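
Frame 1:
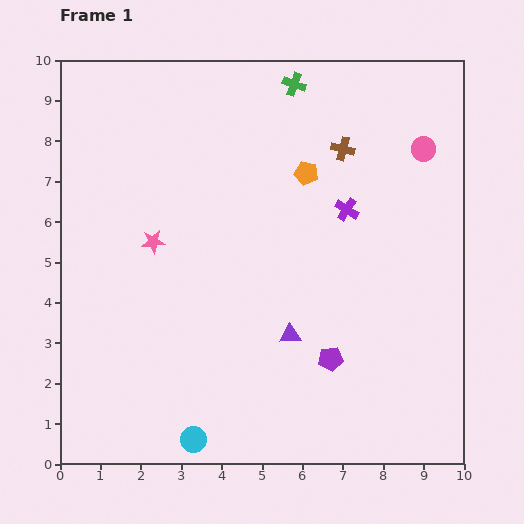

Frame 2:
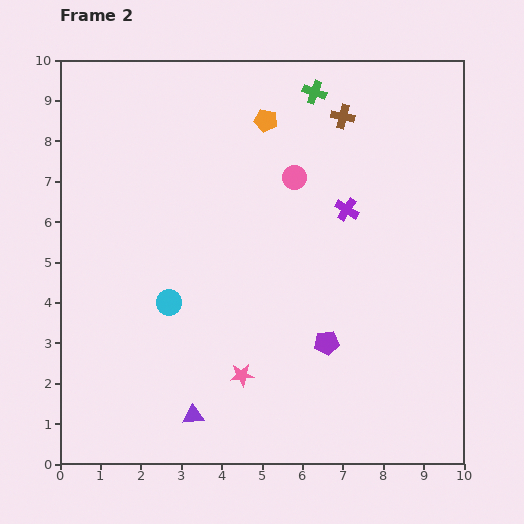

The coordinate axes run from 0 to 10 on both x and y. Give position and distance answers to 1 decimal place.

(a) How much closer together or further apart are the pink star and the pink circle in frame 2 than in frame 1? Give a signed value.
-2.0

Distance in frame 1: 7.1. Distance in frame 2: 5.1.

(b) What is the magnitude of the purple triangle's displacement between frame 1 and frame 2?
3.1

The purple triangle moved from (5.7, 3.2) to (3.3, 1.2), a distance of √(2.4² + 2.0²) ≈ 3.1.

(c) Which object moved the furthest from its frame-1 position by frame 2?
the pink star

(moved 4.0; next 3.5)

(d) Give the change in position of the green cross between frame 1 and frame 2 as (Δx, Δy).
(0.5, -0.2)

The green cross was at (5.8, 9.4) in frame 1 and (6.3, 9.2) in frame 2.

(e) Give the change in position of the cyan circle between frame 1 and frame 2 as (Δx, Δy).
(-0.6, 3.4)

The cyan circle was at (3.3, 0.6) in frame 1 and (2.7, 4.0) in frame 2.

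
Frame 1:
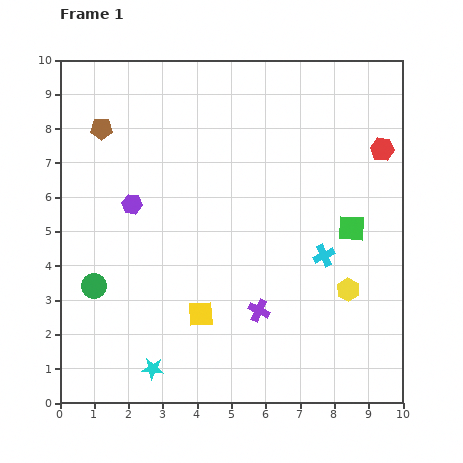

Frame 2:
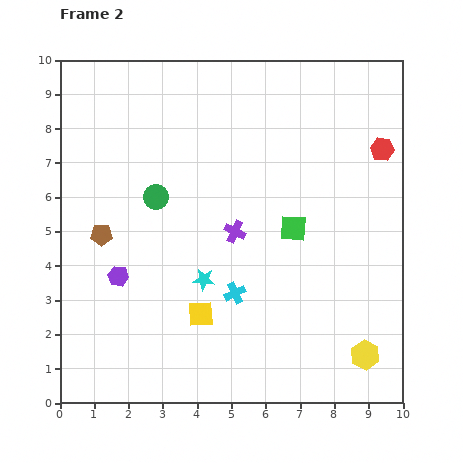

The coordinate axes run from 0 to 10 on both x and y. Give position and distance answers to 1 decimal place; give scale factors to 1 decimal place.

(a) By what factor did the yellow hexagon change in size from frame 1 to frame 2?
1.3×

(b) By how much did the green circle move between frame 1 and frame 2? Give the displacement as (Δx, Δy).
(1.8, 2.6)

The green circle was at (1.0, 3.4) in frame 1 and (2.8, 6.0) in frame 2.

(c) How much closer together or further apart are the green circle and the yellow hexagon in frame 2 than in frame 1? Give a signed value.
+0.2

Distance in frame 1: 7.4. Distance in frame 2: 7.6.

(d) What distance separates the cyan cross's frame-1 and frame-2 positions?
2.8

The cyan cross moved from (7.7, 4.3) to (5.1, 3.2), a distance of √(2.6² + 1.1²) ≈ 2.8.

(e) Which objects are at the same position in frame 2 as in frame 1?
the red hexagon, the yellow square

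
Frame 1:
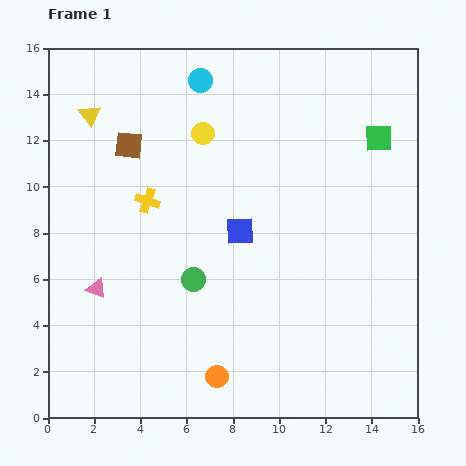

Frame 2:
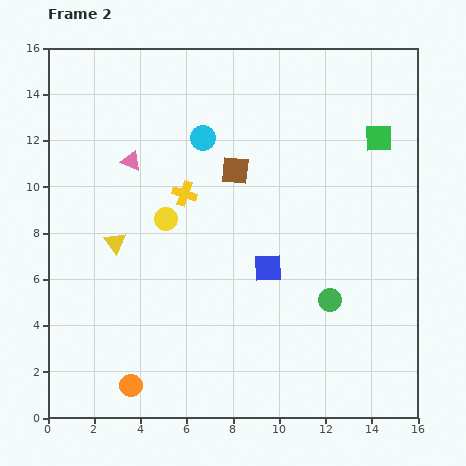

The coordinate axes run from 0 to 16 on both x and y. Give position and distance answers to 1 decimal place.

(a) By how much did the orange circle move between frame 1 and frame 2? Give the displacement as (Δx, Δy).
(-3.7, -0.4)

The orange circle was at (7.3, 1.8) in frame 1 and (3.6, 1.4) in frame 2.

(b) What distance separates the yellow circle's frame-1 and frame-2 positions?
4.0

The yellow circle moved from (6.7, 12.3) to (5.1, 8.6), a distance of √(1.6² + 3.7²) ≈ 4.0.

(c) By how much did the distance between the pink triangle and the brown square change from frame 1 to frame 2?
-1.9

Distance in frame 1: 6.4. Distance in frame 2: 4.5.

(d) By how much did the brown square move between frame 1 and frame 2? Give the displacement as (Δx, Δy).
(4.6, -1.1)

The brown square was at (3.5, 11.8) in frame 1 and (8.1, 10.7) in frame 2.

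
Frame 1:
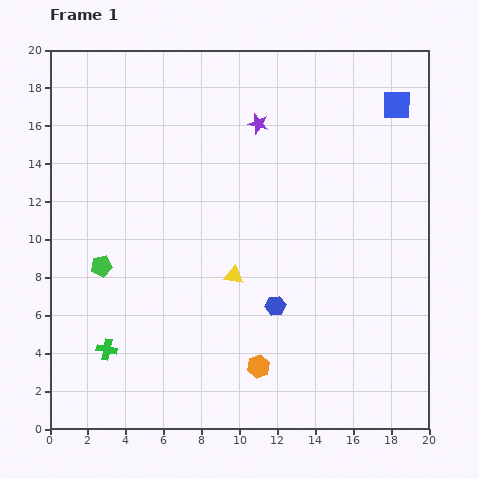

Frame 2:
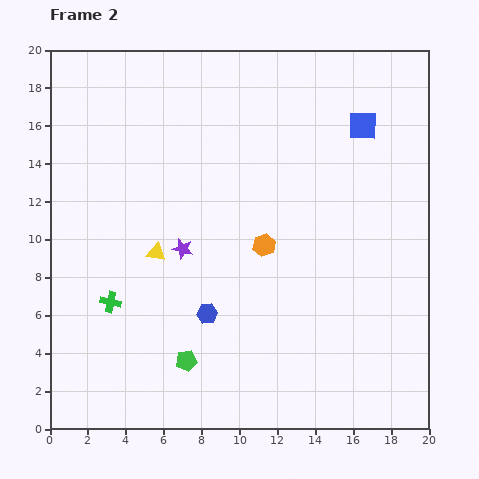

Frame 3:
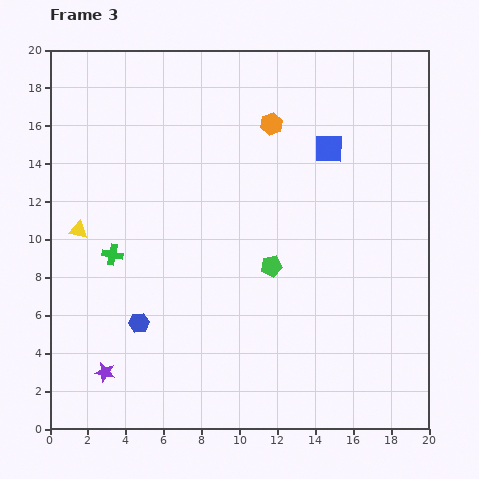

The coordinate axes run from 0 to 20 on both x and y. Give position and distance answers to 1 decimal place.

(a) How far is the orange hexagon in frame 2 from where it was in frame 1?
6.4

The orange hexagon moved from (11.0, 3.3) to (11.3, 9.7), a distance of √(0.3² + 6.4²) ≈ 6.4.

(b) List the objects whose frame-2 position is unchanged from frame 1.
none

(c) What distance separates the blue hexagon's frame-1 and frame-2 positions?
3.6

The blue hexagon moved from (11.9, 6.5) to (8.3, 6.1), a distance of √(3.6² + 0.4²) ≈ 3.6.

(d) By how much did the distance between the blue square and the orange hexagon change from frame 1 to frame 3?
-12.3

Distance in frame 1: 15.6. Distance in frame 3: 3.3.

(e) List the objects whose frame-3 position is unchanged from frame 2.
none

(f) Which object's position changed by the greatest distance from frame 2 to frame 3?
the purple star

(moved 7.7; next 6.7)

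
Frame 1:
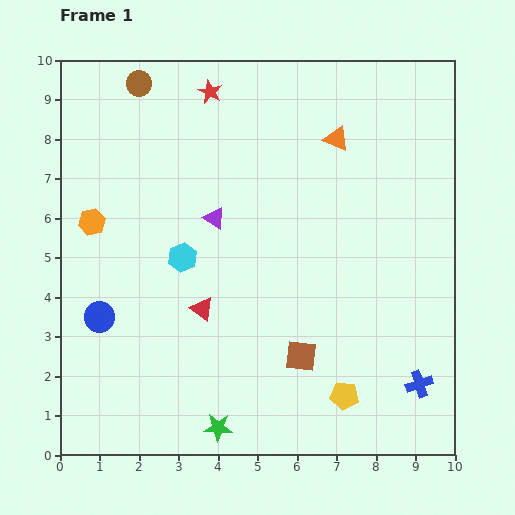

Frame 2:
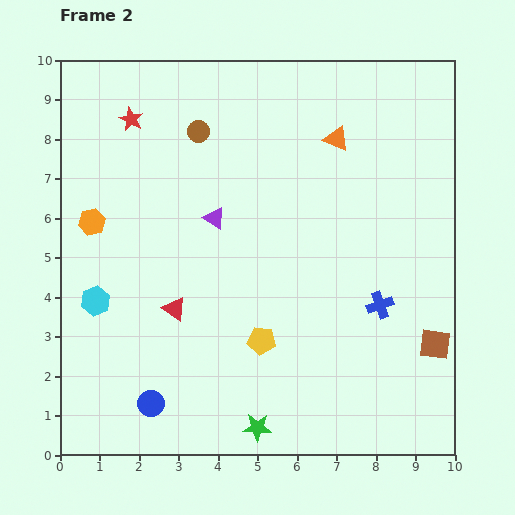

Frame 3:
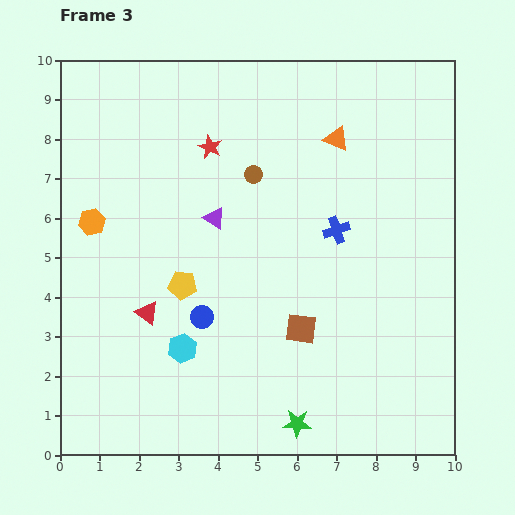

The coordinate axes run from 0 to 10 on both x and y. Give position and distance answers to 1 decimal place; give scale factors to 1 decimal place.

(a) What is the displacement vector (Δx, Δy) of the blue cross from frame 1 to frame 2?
(-1.0, 2.0)

The blue cross was at (9.1, 1.8) in frame 1 and (8.1, 3.8) in frame 2.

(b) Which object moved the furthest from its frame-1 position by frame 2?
the brown square

(moved 3.4; next 2.6)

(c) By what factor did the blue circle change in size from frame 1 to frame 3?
0.7×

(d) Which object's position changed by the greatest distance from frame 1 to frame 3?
the yellow pentagon

(moved 5.0; next 4.4)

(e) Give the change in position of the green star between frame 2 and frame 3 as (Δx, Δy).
(1.0, 0.1)

The green star was at (5.0, 0.7) in frame 2 and (6.0, 0.8) in frame 3.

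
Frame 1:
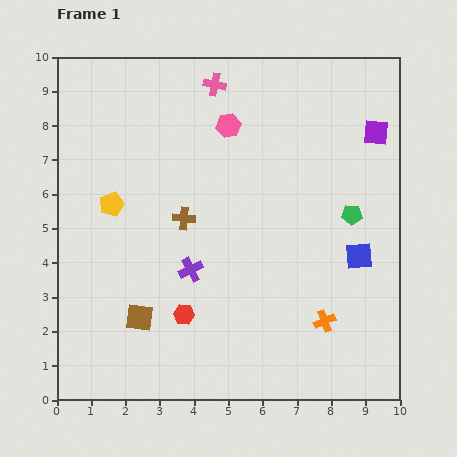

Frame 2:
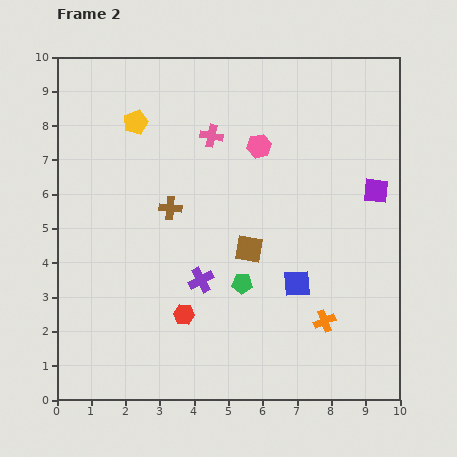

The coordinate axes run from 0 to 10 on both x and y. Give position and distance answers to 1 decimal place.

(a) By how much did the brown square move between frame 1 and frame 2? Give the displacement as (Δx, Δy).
(3.2, 2.0)

The brown square was at (2.4, 2.4) in frame 1 and (5.6, 4.4) in frame 2.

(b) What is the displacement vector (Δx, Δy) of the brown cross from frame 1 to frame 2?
(-0.4, 0.3)

The brown cross was at (3.7, 5.3) in frame 1 and (3.3, 5.6) in frame 2.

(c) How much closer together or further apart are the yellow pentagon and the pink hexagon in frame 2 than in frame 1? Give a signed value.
-0.4

Distance in frame 1: 4.1. Distance in frame 2: 3.7.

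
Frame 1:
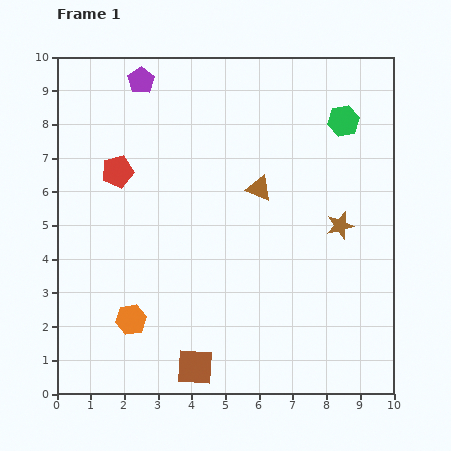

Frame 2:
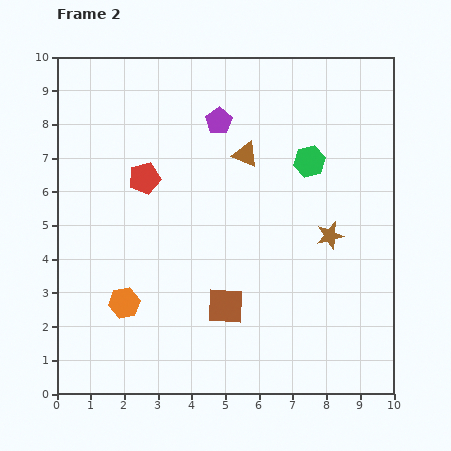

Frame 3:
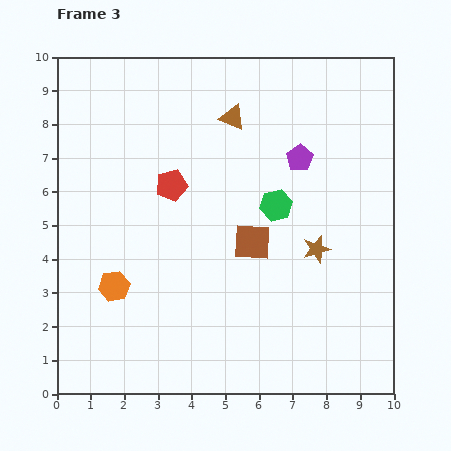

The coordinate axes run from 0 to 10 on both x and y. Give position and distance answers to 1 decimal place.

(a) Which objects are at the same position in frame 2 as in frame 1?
none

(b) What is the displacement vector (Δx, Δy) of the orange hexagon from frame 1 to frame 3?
(-0.5, 1.0)

The orange hexagon was at (2.2, 2.2) in frame 1 and (1.7, 3.2) in frame 3.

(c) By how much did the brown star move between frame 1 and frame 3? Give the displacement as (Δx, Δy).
(-0.7, -0.7)

The brown star was at (8.4, 5.0) in frame 1 and (7.7, 4.3) in frame 3.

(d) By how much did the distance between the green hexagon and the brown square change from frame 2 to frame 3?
-3.7

Distance in frame 2: 5.0. Distance in frame 3: 1.3.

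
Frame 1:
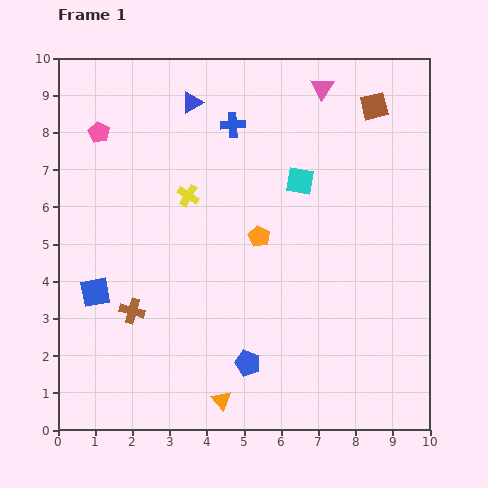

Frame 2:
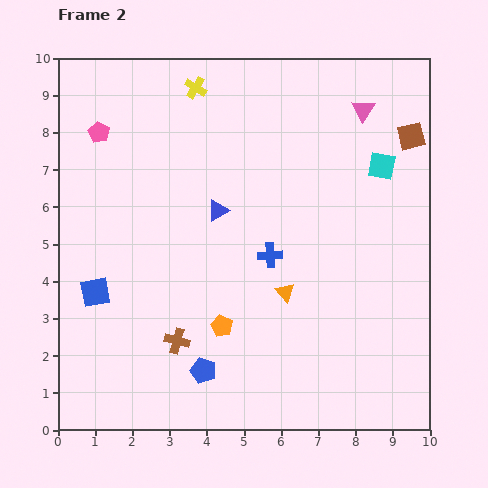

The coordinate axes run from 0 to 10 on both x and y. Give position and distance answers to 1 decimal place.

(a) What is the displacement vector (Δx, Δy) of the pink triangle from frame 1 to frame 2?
(1.1, -0.6)

The pink triangle was at (7.1, 9.2) in frame 1 and (8.2, 8.6) in frame 2.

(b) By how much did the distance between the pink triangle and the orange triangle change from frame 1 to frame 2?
-3.5

Distance in frame 1: 8.8. Distance in frame 2: 5.3.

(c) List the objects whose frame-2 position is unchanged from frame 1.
the pink pentagon, the blue square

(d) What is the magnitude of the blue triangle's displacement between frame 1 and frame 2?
3.0

The blue triangle moved from (3.6, 8.8) to (4.3, 5.9), a distance of √(0.7² + 2.9²) ≈ 3.0.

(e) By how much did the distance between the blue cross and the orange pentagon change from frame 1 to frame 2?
-0.8

Distance in frame 1: 3.1. Distance in frame 2: 2.3.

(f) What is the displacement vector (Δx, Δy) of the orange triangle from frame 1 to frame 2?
(1.7, 2.9)

The orange triangle was at (4.4, 0.8) in frame 1 and (6.1, 3.7) in frame 2.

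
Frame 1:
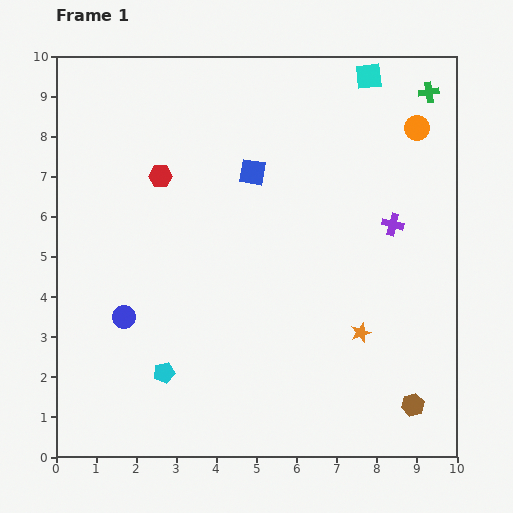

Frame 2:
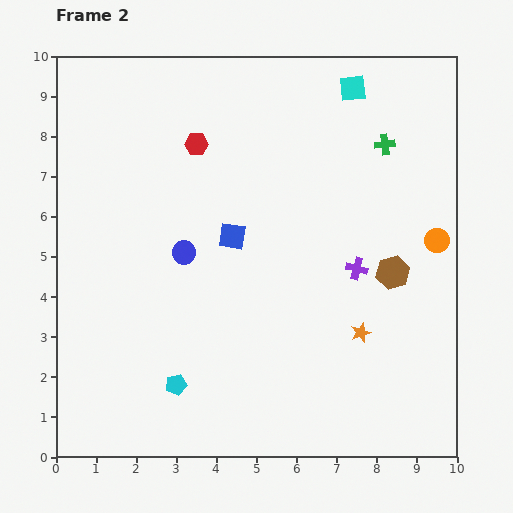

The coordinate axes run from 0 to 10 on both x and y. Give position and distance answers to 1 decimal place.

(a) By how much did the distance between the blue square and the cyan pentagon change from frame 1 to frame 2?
-1.5

Distance in frame 1: 5.5. Distance in frame 2: 4.0.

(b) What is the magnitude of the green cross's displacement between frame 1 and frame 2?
1.7

The green cross moved from (9.3, 9.1) to (8.2, 7.8), a distance of √(1.1² + 1.3²) ≈ 1.7.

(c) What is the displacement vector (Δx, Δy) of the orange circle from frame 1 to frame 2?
(0.5, -2.8)

The orange circle was at (9.0, 8.2) in frame 1 and (9.5, 5.4) in frame 2.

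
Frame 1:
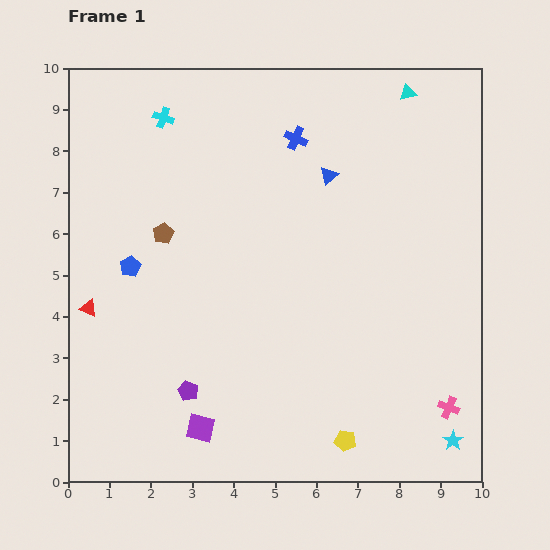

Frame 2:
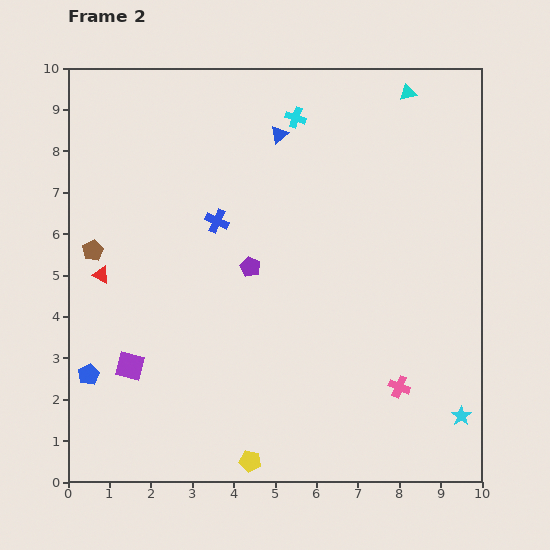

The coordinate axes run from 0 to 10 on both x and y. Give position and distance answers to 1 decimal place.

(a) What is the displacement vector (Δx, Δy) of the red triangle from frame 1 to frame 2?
(0.3, 0.8)

The red triangle was at (0.5, 4.2) in frame 1 and (0.8, 5.0) in frame 2.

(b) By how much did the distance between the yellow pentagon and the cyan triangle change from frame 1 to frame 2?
+1.2

Distance in frame 1: 8.5. Distance in frame 2: 9.7.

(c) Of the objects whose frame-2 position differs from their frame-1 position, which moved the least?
the cyan star

(moved 0.6)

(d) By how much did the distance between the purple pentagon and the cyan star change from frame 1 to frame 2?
-0.3

Distance in frame 1: 6.5. Distance in frame 2: 6.2.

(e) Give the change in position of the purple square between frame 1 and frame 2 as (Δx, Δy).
(-1.7, 1.5)

The purple square was at (3.2, 1.3) in frame 1 and (1.5, 2.8) in frame 2.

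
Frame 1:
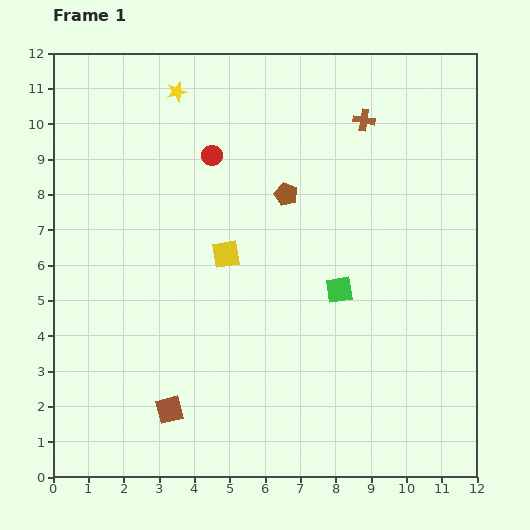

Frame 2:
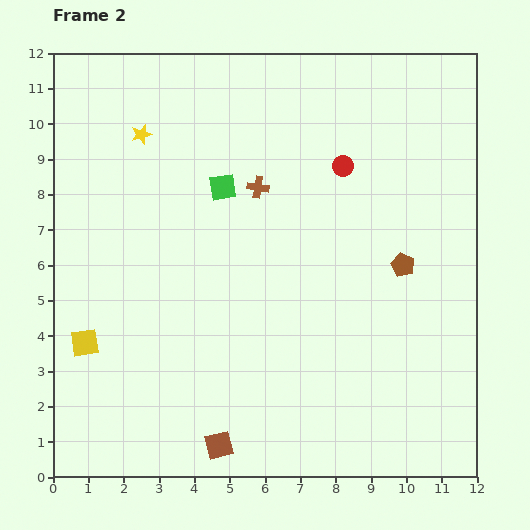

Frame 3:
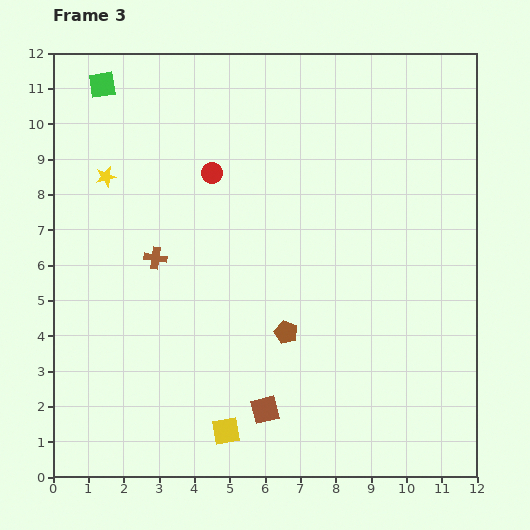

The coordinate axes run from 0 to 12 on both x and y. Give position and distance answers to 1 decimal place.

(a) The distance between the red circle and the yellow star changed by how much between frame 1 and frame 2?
+3.7

Distance in frame 1: 2.1. Distance in frame 2: 5.8.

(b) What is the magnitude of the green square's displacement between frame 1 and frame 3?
8.9

The green square moved from (8.1, 5.3) to (1.4, 11.1), a distance of √(6.7² + 5.8²) ≈ 8.9.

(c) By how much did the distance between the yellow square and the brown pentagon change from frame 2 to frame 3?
-6.0

Distance in frame 2: 9.3. Distance in frame 3: 3.3.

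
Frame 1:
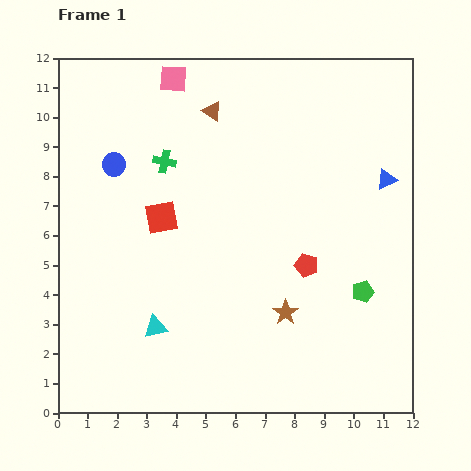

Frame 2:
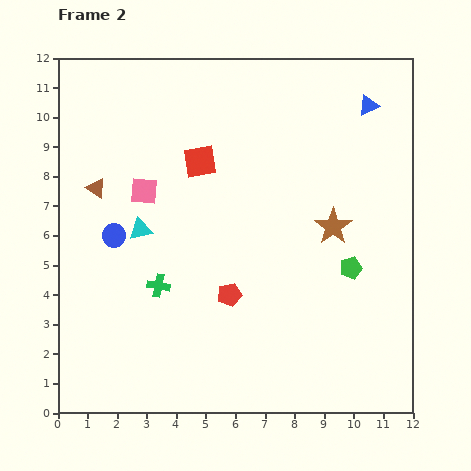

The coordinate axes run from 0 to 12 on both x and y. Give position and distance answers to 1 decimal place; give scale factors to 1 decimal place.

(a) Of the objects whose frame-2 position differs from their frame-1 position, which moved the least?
the green pentagon

(moved 0.9)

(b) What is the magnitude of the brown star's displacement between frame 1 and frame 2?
3.3

The brown star moved from (7.7, 3.4) to (9.3, 6.3), a distance of √(1.6² + 2.9²) ≈ 3.3.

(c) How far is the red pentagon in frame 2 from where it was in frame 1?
2.8

The red pentagon moved from (8.4, 5.0) to (5.8, 4.0), a distance of √(2.6² + 1.0²) ≈ 2.8.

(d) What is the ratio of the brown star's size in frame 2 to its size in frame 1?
1.5×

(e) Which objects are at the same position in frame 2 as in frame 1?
none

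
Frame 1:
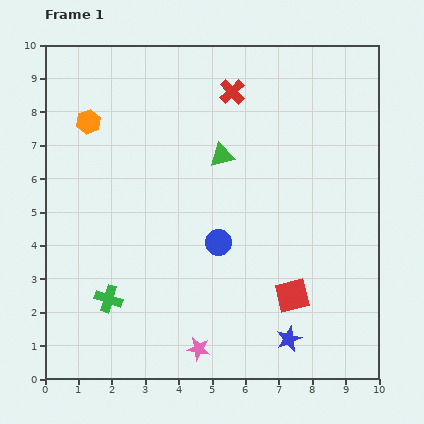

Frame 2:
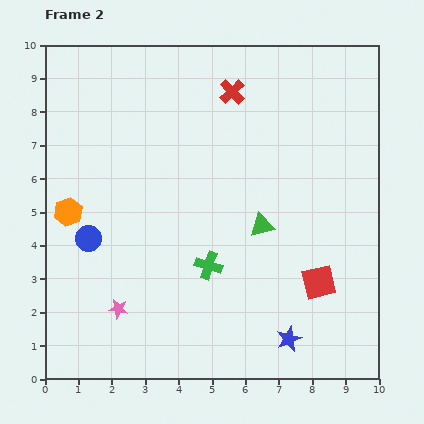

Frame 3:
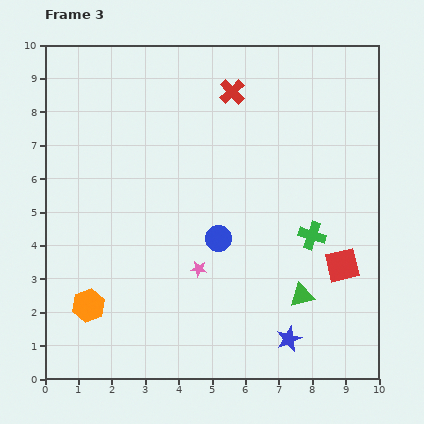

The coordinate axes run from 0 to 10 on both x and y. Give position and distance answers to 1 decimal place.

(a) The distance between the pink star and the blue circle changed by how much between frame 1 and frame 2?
-1.0

Distance in frame 1: 3.3. Distance in frame 2: 2.3.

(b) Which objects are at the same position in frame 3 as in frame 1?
the red cross, the blue star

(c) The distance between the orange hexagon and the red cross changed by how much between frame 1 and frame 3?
+3.3

Distance in frame 1: 4.4. Distance in frame 3: 7.7.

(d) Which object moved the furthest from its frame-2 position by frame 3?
the blue circle

(moved 3.9; next 3.2)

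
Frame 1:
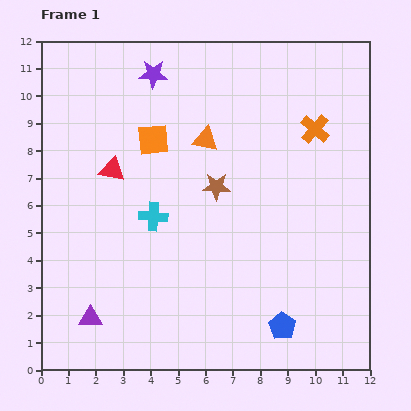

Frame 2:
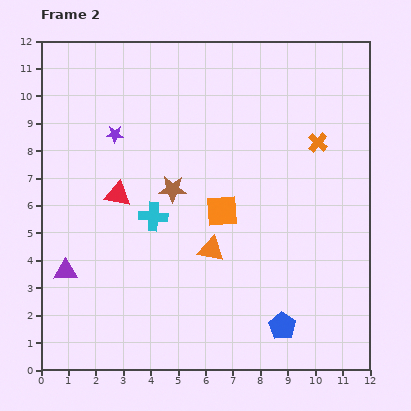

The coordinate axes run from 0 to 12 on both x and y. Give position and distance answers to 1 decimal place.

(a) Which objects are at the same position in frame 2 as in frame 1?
the cyan cross, the blue pentagon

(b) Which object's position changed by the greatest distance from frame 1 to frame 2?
the orange triangle

(moved 4.0; next 3.6)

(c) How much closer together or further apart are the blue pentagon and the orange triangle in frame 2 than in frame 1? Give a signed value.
-3.6

Distance in frame 1: 7.4. Distance in frame 2: 3.8.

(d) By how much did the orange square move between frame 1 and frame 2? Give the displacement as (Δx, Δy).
(2.5, -2.6)

The orange square was at (4.1, 8.4) in frame 1 and (6.6, 5.8) in frame 2.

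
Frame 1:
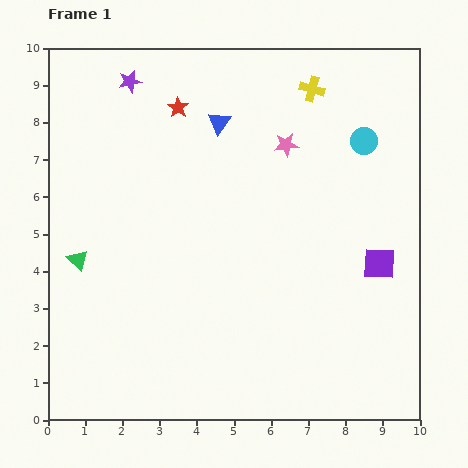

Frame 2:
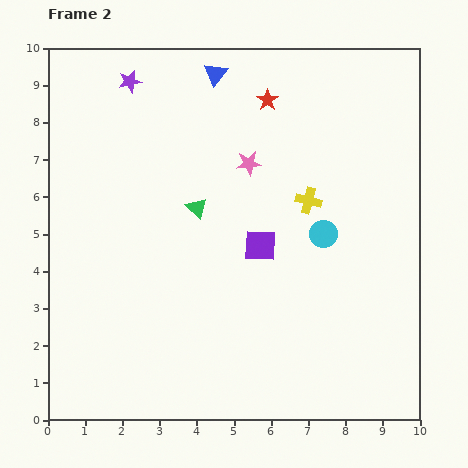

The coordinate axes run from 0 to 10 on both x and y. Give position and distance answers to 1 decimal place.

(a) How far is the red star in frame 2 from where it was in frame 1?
2.4

The red star moved from (3.5, 8.4) to (5.9, 8.6), a distance of √(2.4² + 0.2²) ≈ 2.4.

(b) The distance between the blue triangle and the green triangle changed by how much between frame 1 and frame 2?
-1.7

Distance in frame 1: 5.3. Distance in frame 2: 3.6.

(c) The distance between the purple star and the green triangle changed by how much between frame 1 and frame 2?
-1.2

Distance in frame 1: 5.0. Distance in frame 2: 3.8.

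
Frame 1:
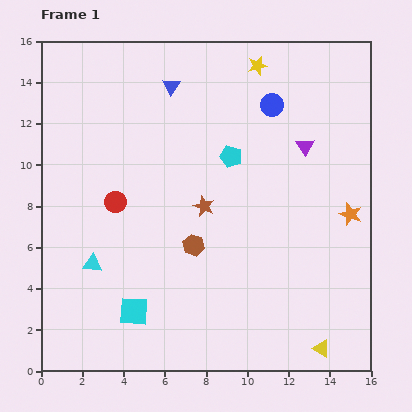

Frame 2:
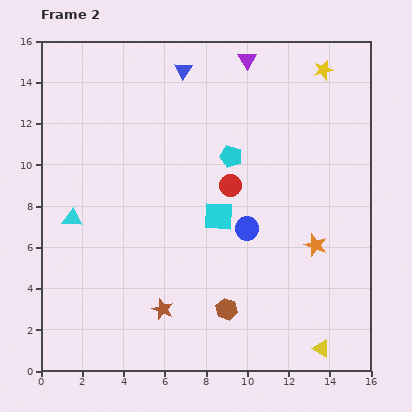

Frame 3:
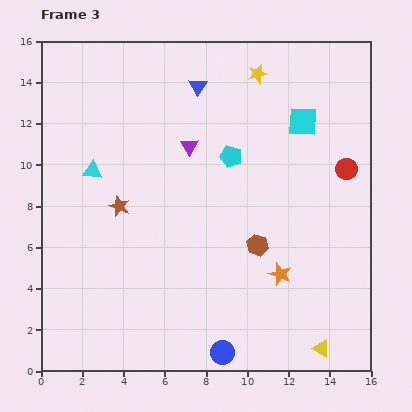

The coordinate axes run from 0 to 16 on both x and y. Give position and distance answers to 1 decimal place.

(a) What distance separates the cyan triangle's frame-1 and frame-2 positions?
2.4

The cyan triangle moved from (2.5, 5.2) to (1.5, 7.4), a distance of √(1.0² + 2.2²) ≈ 2.4.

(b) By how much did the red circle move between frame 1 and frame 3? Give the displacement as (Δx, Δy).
(11.2, 1.6)

The red circle was at (3.6, 8.2) in frame 1 and (14.8, 9.8) in frame 3.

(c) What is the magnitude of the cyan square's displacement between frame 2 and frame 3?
6.2

The cyan square moved from (8.6, 7.5) to (12.7, 12.1), a distance of √(4.1² + 4.6²) ≈ 6.2.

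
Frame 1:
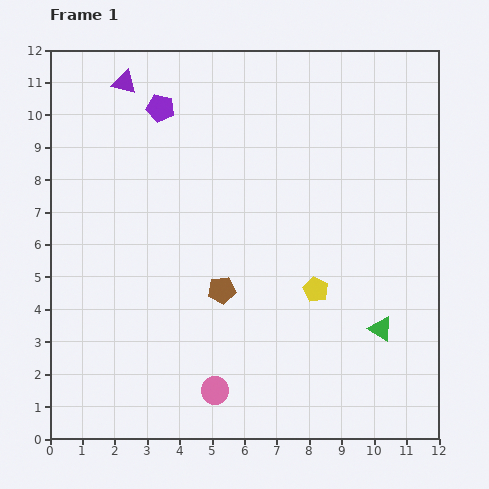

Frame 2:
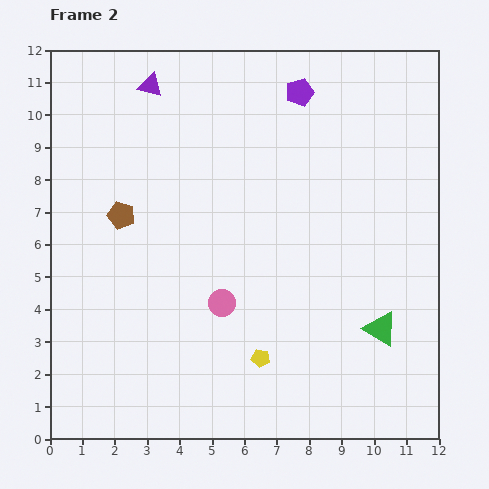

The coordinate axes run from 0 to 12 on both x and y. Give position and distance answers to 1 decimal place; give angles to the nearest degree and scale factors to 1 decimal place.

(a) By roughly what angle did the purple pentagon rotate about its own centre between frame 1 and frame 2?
30° counter-clockwise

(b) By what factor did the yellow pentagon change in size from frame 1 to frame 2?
0.7×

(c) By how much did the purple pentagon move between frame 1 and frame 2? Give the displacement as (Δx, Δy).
(4.3, 0.5)

The purple pentagon was at (3.4, 10.2) in frame 1 and (7.7, 10.7) in frame 2.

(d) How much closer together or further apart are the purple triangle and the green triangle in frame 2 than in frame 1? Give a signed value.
-0.7

Distance in frame 1: 11.0. Distance in frame 2: 10.3.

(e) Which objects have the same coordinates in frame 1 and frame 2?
the green triangle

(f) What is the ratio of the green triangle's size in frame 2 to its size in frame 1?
1.4×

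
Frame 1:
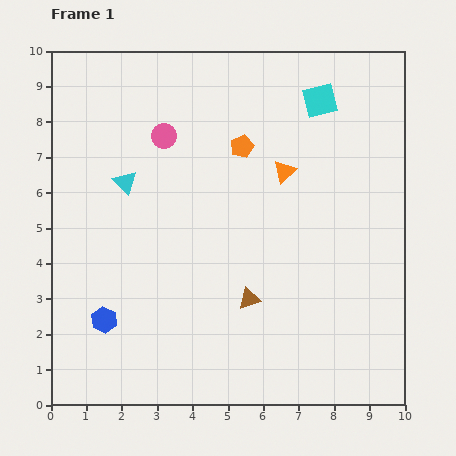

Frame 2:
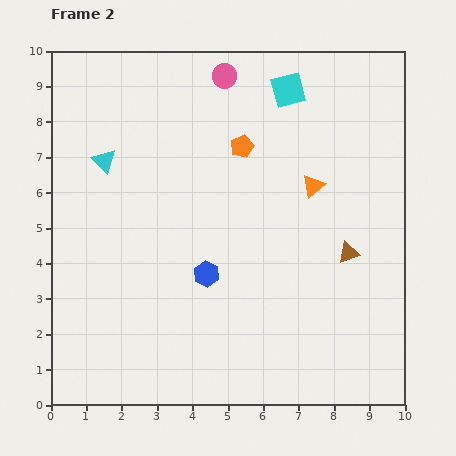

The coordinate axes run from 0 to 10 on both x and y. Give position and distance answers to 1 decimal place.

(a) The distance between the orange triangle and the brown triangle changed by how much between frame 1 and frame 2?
-1.6

Distance in frame 1: 3.7. Distance in frame 2: 2.1.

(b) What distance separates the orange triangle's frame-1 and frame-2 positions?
0.9

The orange triangle moved from (6.6, 6.6) to (7.4, 6.2), a distance of √(0.8² + 0.4²) ≈ 0.9.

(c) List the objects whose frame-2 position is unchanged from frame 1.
the orange pentagon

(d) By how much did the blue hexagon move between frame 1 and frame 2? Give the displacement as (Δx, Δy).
(2.9, 1.3)

The blue hexagon was at (1.5, 2.4) in frame 1 and (4.4, 3.7) in frame 2.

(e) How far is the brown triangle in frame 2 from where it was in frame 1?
3.1

The brown triangle moved from (5.6, 3.0) to (8.4, 4.3), a distance of √(2.8² + 1.3²) ≈ 3.1.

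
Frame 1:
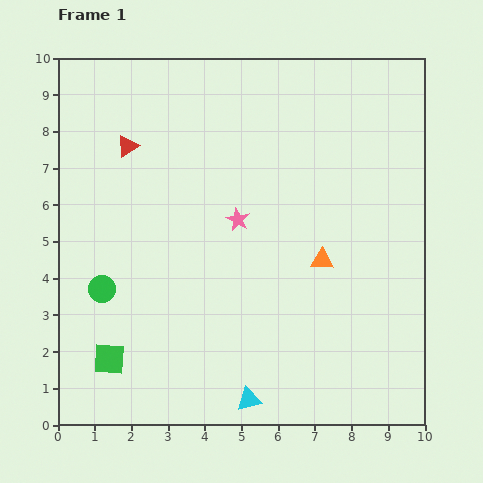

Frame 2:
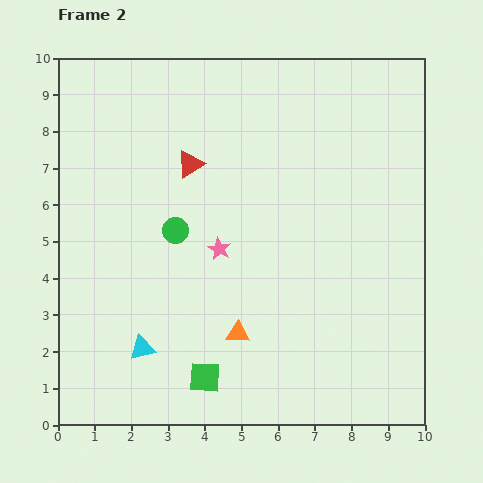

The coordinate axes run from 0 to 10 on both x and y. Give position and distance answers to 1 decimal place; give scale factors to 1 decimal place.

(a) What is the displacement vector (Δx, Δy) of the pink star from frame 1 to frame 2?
(-0.5, -0.8)

The pink star was at (4.9, 5.6) in frame 1 and (4.4, 4.8) in frame 2.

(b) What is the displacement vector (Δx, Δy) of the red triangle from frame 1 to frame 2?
(1.7, -0.5)

The red triangle was at (1.9, 7.6) in frame 1 and (3.6, 7.1) in frame 2.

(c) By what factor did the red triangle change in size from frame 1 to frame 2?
1.3×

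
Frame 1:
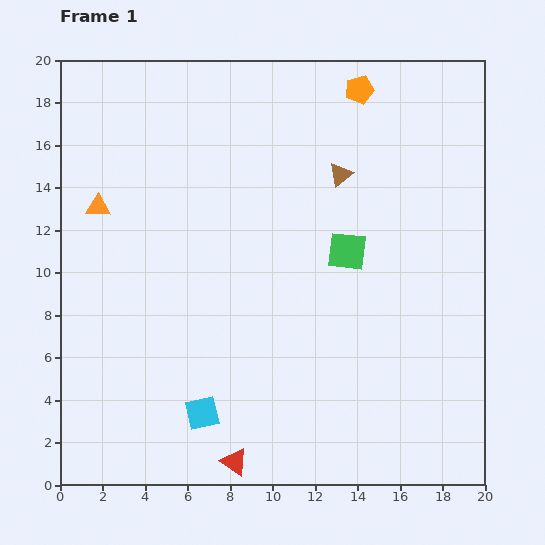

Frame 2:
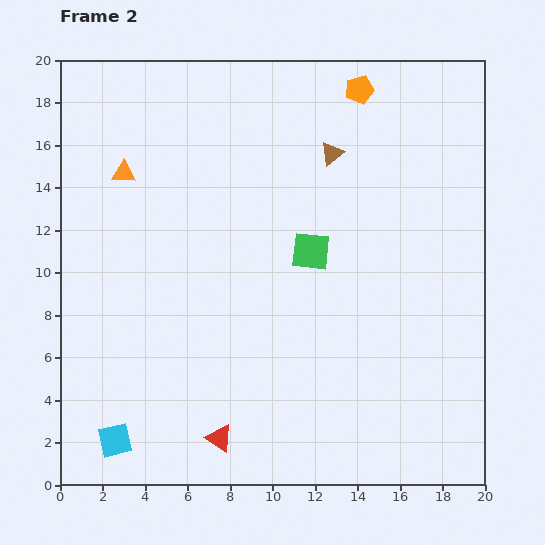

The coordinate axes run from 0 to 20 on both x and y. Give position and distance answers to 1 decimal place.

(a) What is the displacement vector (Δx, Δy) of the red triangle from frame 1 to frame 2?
(-0.7, 1.1)

The red triangle was at (8.2, 1.1) in frame 1 and (7.5, 2.2) in frame 2.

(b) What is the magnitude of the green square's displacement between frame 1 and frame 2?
1.7

The green square moved from (13.5, 11.0) to (11.8, 11.0), a distance of √(1.7² + 0.0²) ≈ 1.7.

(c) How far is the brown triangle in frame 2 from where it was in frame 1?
1.1

The brown triangle moved from (13.2, 14.6) to (12.8, 15.6), a distance of √(0.4² + 1.0²) ≈ 1.1.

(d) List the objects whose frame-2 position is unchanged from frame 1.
the orange pentagon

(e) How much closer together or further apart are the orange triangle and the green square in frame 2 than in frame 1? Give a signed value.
-2.4

Distance in frame 1: 11.9. Distance in frame 2: 9.5.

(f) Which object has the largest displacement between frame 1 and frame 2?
the cyan square

(moved 4.3; next 2.0)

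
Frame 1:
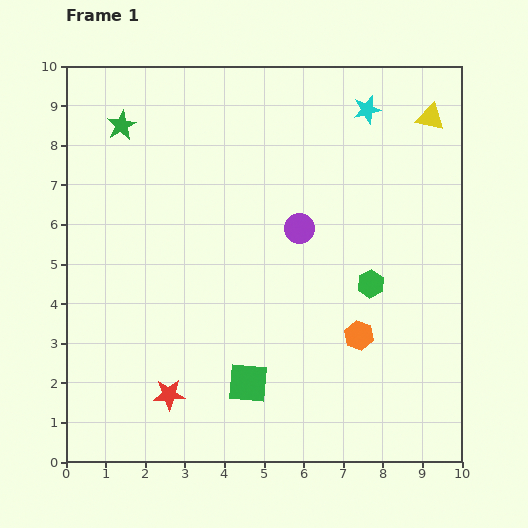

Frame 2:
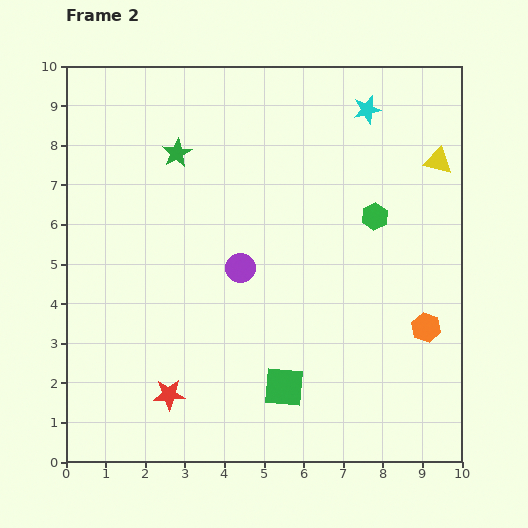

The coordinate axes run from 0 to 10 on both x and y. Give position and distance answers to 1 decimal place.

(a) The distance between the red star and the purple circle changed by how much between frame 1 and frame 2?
-1.6

Distance in frame 1: 5.3. Distance in frame 2: 3.7.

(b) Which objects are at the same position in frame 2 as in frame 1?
the red star, the cyan star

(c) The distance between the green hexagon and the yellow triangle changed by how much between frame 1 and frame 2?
-2.4

Distance in frame 1: 4.5. Distance in frame 2: 2.1.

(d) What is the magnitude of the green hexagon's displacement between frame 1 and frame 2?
1.7

The green hexagon moved from (7.7, 4.5) to (7.8, 6.2), a distance of √(0.1² + 1.7²) ≈ 1.7.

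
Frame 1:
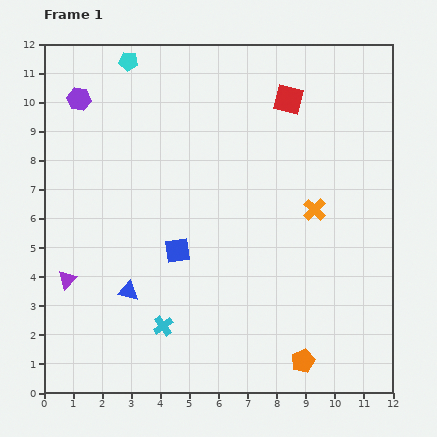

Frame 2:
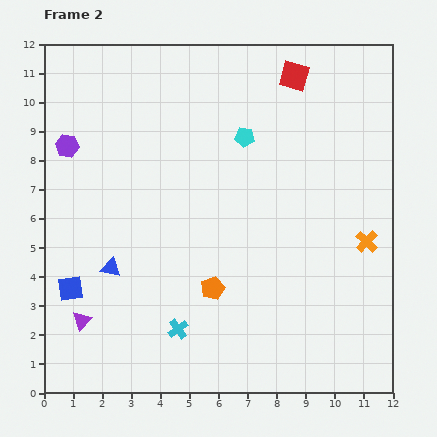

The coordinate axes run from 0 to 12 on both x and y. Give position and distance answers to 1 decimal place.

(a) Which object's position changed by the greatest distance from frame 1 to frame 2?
the cyan pentagon

(moved 4.8; next 4.0)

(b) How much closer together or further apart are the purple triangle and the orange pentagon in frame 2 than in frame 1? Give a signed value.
-4.0

Distance in frame 1: 8.6. Distance in frame 2: 4.6.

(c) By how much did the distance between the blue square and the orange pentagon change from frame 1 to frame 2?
-0.8

Distance in frame 1: 5.7. Distance in frame 2: 4.9.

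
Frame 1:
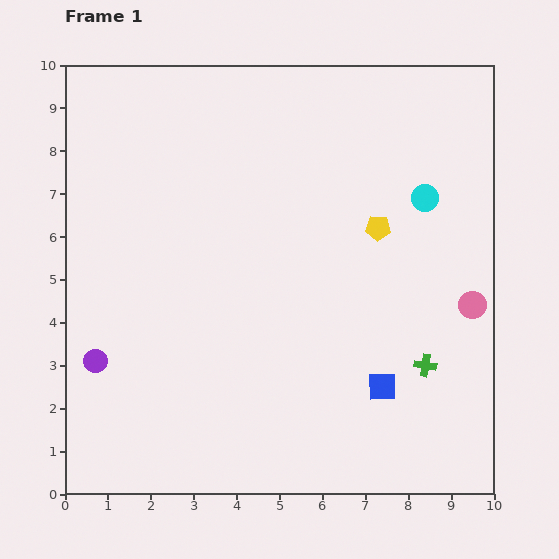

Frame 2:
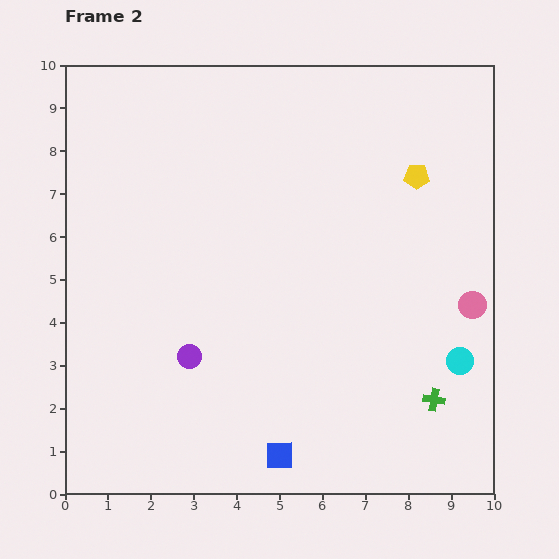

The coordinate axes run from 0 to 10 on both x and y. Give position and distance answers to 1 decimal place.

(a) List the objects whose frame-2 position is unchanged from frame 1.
the pink circle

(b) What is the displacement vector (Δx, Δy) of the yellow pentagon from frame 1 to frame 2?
(0.9, 1.2)

The yellow pentagon was at (7.3, 6.2) in frame 1 and (8.2, 7.4) in frame 2.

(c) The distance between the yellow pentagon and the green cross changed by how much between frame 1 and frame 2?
+1.8

Distance in frame 1: 3.4. Distance in frame 2: 5.2.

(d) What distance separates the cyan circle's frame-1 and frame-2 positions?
3.9

The cyan circle moved from (8.4, 6.9) to (9.2, 3.1), a distance of √(0.8² + 3.8²) ≈ 3.9.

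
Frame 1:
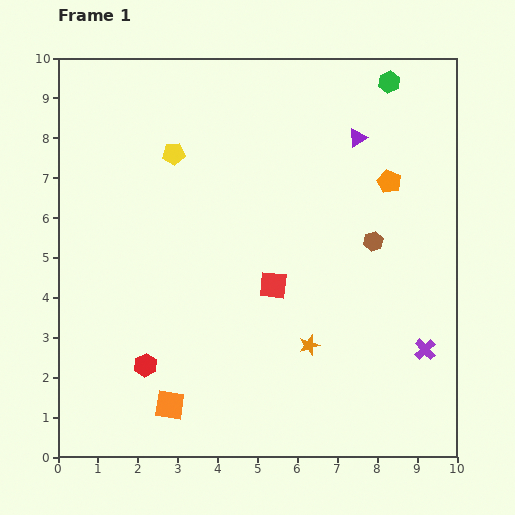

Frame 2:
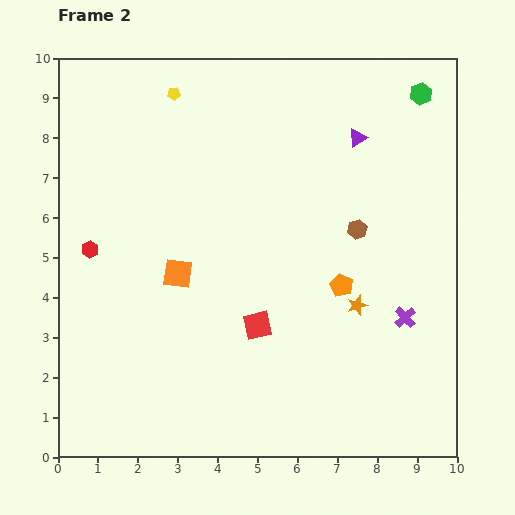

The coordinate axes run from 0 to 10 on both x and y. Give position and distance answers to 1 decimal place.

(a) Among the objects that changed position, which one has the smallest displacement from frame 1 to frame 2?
the brown hexagon

(moved 0.5)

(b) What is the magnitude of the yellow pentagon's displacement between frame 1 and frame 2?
1.5

The yellow pentagon moved from (2.9, 7.6) to (2.9, 9.1), a distance of √(0.0² + 1.5²) ≈ 1.5.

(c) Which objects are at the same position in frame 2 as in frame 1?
the purple triangle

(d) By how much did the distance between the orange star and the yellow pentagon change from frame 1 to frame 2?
+1.1

Distance in frame 1: 5.9. Distance in frame 2: 7.0.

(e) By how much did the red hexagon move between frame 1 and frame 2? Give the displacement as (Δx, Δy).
(-1.4, 2.9)

The red hexagon was at (2.2, 2.3) in frame 1 and (0.8, 5.2) in frame 2.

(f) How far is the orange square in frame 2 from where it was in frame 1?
3.3

The orange square moved from (2.8, 1.3) to (3.0, 4.6), a distance of √(0.2² + 3.3²) ≈ 3.3.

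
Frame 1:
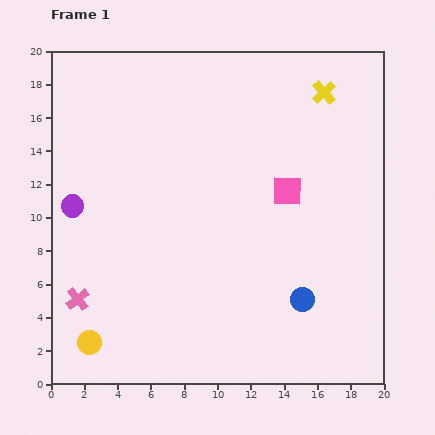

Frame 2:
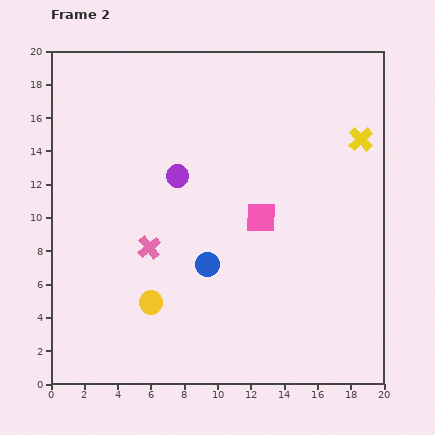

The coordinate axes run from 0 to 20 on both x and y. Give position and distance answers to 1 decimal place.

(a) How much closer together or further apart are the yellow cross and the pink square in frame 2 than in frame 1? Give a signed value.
+1.3

Distance in frame 1: 6.3. Distance in frame 2: 7.6.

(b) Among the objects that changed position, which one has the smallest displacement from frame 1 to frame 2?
the pink square

(moved 2.3)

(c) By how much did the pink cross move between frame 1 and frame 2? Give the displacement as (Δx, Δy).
(4.3, 3.1)

The pink cross was at (1.6, 5.1) in frame 1 and (5.9, 8.2) in frame 2.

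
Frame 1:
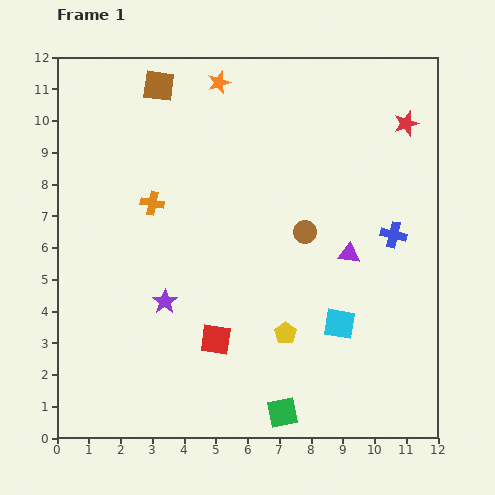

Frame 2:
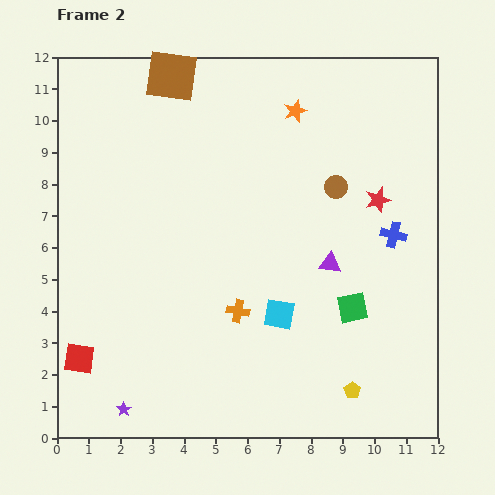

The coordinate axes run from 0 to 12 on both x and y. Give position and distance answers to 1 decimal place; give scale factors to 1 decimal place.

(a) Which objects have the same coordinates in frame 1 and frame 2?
the blue cross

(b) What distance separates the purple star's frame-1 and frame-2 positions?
3.6

The purple star moved from (3.4, 4.3) to (2.1, 0.9), a distance of √(1.3² + 3.4²) ≈ 3.6.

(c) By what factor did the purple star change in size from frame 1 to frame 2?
0.6×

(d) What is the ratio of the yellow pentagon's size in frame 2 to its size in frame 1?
0.8×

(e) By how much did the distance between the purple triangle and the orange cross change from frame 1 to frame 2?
-3.1

Distance in frame 1: 6.4. Distance in frame 2: 3.3.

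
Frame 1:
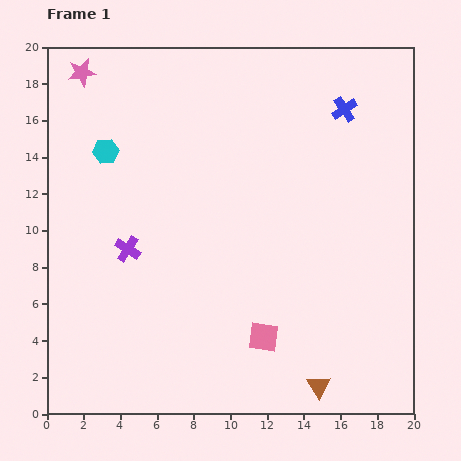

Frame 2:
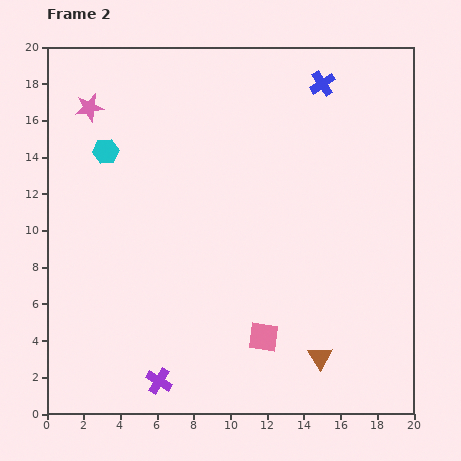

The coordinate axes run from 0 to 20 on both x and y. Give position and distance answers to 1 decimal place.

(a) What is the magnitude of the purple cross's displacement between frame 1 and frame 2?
7.4

The purple cross moved from (4.4, 9.0) to (6.1, 1.8), a distance of √(1.7² + 7.2²) ≈ 7.4.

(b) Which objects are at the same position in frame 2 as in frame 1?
the pink square, the cyan hexagon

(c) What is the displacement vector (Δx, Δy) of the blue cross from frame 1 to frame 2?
(-1.2, 1.4)

The blue cross was at (16.2, 16.6) in frame 1 and (15.0, 18.0) in frame 2.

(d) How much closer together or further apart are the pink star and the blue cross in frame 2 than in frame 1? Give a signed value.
-1.6

Distance in frame 1: 14.4. Distance in frame 2: 12.8.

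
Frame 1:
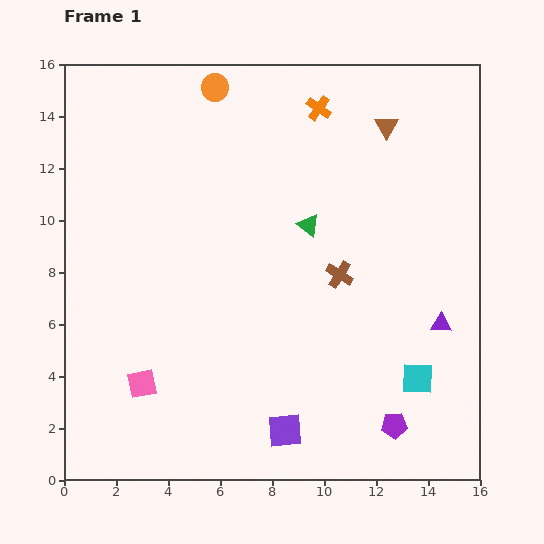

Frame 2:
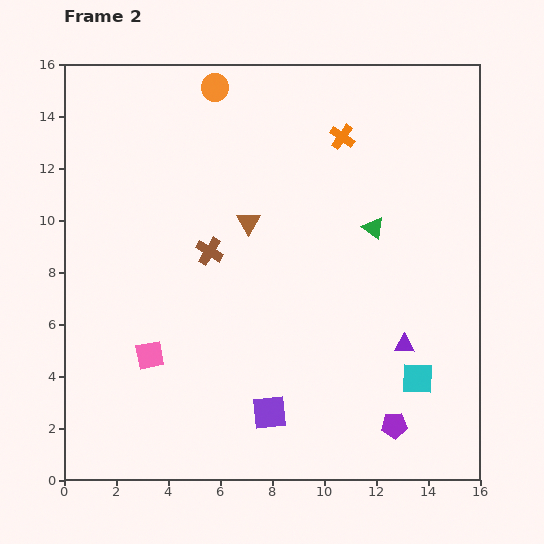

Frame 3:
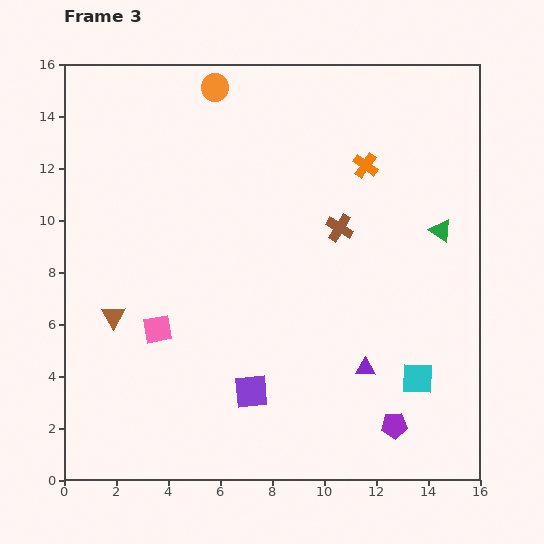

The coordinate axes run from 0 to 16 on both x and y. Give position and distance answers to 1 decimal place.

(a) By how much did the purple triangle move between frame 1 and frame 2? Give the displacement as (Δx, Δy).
(-1.4, -0.8)

The purple triangle was at (14.5, 6.0) in frame 1 and (13.1, 5.2) in frame 2.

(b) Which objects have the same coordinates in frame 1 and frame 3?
the purple pentagon, the orange circle, the cyan square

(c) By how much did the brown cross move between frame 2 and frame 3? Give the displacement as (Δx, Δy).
(5.0, 0.9)

The brown cross was at (5.6, 8.8) in frame 2 and (10.6, 9.7) in frame 3.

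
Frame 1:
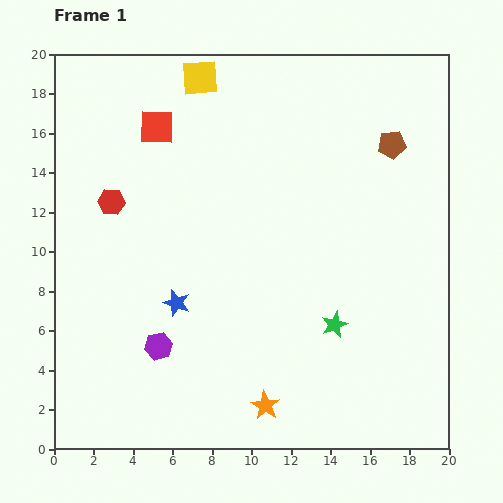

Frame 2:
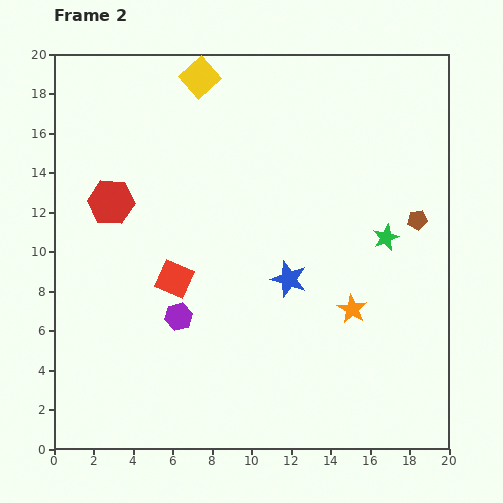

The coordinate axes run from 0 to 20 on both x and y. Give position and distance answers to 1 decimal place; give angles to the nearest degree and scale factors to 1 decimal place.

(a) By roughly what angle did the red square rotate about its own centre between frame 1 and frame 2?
22° clockwise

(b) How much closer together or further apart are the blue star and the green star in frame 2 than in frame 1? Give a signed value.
-2.8

Distance in frame 1: 8.1. Distance in frame 2: 5.3.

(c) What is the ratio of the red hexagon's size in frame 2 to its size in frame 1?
1.7×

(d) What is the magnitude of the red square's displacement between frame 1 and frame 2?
7.8

The red square moved from (5.2, 16.3) to (6.1, 8.6), a distance of √(0.9² + 7.7²) ≈ 7.8.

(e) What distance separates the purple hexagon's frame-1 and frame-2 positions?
1.8

The purple hexagon moved from (5.3, 5.2) to (6.3, 6.7), a distance of √(1.0² + 1.5²) ≈ 1.8.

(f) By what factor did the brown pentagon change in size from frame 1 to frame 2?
0.7×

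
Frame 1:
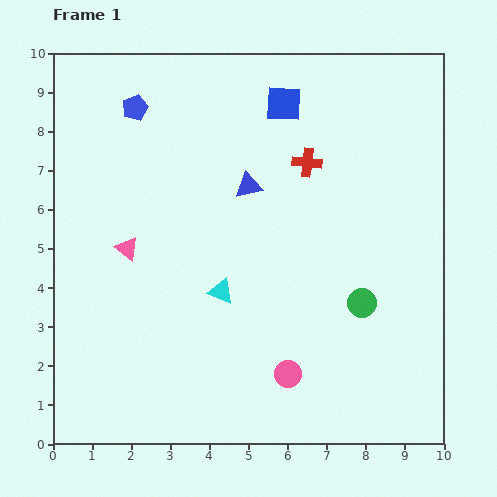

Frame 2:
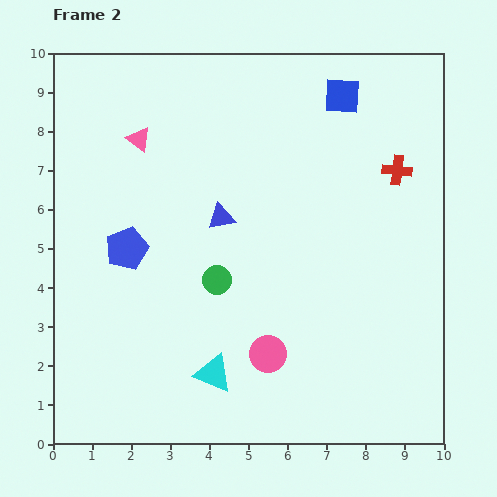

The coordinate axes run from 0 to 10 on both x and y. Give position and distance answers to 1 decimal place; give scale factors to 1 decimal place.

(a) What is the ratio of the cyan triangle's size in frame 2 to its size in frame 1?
1.5×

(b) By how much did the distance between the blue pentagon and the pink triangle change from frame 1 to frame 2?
-0.8

Distance in frame 1: 3.6. Distance in frame 2: 2.8.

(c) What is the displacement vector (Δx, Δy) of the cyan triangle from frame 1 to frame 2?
(-0.2, -2.1)

The cyan triangle was at (4.3, 3.9) in frame 1 and (4.1, 1.8) in frame 2.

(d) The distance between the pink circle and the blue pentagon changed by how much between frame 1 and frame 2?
-3.3

Distance in frame 1: 7.8. Distance in frame 2: 4.5.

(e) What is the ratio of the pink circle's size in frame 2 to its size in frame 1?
1.4×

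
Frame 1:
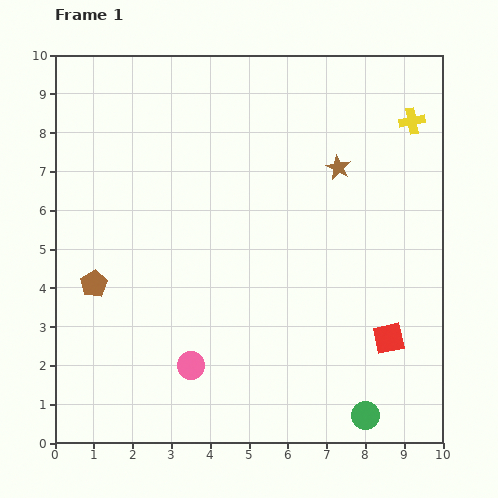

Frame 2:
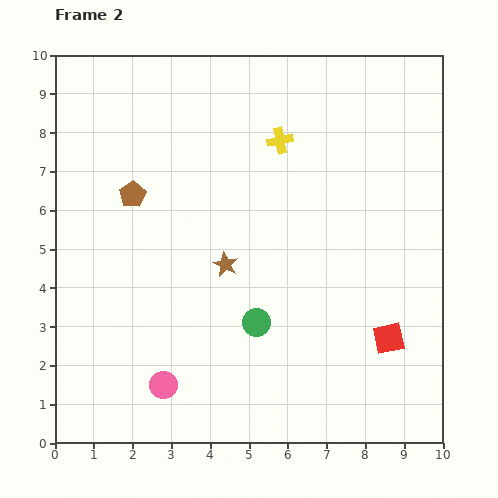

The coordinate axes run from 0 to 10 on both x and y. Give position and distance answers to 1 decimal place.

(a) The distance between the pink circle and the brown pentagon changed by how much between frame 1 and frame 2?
+1.7

Distance in frame 1: 3.3. Distance in frame 2: 5.0.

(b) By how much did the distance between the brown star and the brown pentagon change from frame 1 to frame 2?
-4.0

Distance in frame 1: 7.0. Distance in frame 2: 3.0.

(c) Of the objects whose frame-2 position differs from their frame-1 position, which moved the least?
the pink circle

(moved 0.9)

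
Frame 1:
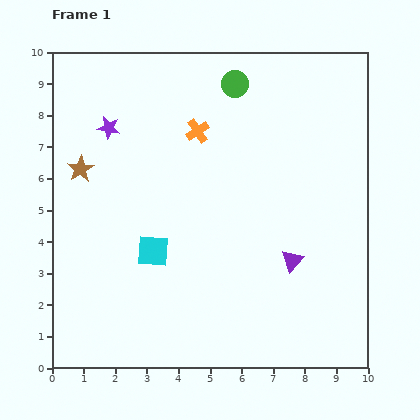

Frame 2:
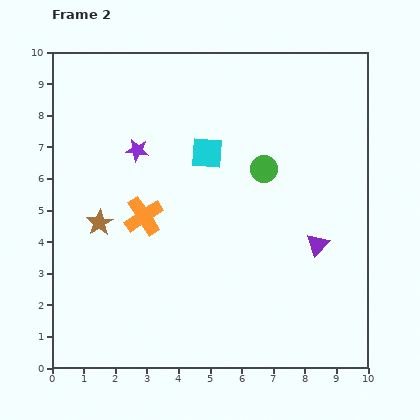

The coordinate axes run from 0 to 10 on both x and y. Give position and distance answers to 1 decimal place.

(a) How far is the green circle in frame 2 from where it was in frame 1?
2.8

The green circle moved from (5.8, 9.0) to (6.7, 6.3), a distance of √(0.9² + 2.7²) ≈ 2.8.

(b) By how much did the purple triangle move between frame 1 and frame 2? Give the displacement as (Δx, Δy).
(0.8, 0.5)

The purple triangle was at (7.6, 3.4) in frame 1 and (8.4, 3.9) in frame 2.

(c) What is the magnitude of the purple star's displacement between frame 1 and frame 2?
1.1

The purple star moved from (1.8, 7.6) to (2.7, 6.9), a distance of √(0.9² + 0.7²) ≈ 1.1.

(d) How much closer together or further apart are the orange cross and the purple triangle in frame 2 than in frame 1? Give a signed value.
+0.5

Distance in frame 1: 5.1. Distance in frame 2: 5.6.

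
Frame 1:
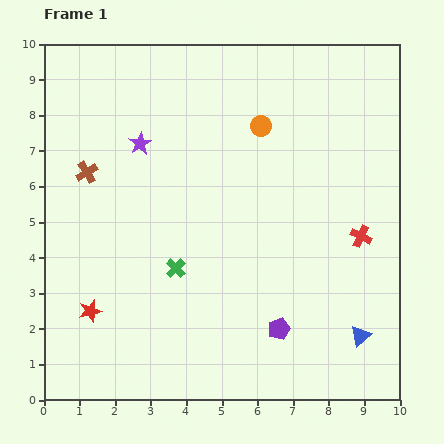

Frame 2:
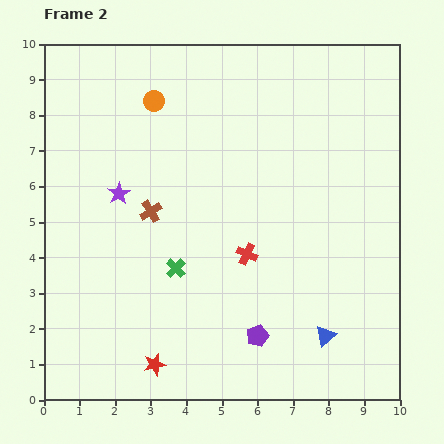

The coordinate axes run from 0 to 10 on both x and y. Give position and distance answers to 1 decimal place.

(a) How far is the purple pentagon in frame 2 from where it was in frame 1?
0.6

The purple pentagon moved from (6.6, 2.0) to (6.0, 1.8), a distance of √(0.6² + 0.2²) ≈ 0.6.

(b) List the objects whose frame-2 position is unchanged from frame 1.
the green cross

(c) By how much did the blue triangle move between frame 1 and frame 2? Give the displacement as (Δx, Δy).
(-1.0, 0.0)

The blue triangle was at (8.9, 1.8) in frame 1 and (7.9, 1.8) in frame 2.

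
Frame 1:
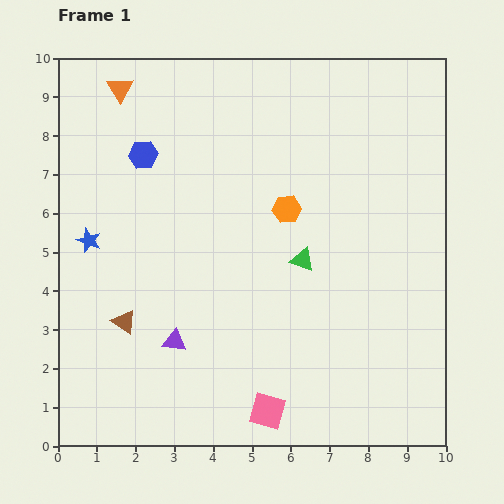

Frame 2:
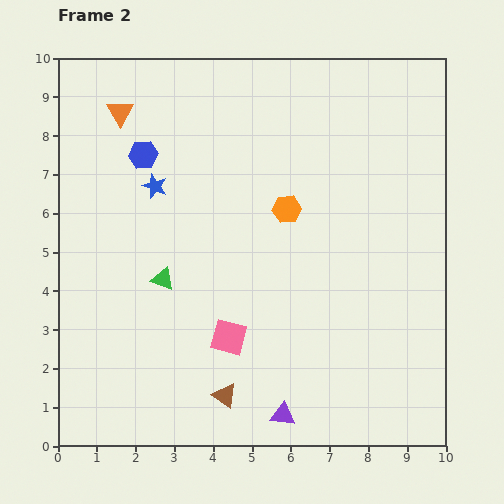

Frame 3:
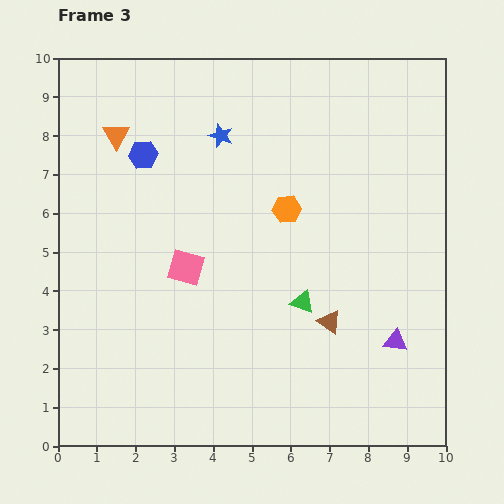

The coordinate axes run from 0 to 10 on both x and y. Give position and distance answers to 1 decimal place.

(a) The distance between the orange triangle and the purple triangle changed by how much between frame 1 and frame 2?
+2.3

Distance in frame 1: 6.6. Distance in frame 2: 8.9.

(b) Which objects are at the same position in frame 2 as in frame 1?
the orange hexagon, the blue hexagon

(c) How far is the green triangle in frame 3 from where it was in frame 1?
1.1

The green triangle moved from (6.3, 4.8) to (6.3, 3.7), a distance of √(0.0² + 1.1²) ≈ 1.1.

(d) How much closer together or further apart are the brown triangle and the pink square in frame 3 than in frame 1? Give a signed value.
-0.4

Distance in frame 1: 4.4. Distance in frame 3: 4.0.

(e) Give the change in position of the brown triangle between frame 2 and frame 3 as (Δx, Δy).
(2.7, 1.9)

The brown triangle was at (4.3, 1.3) in frame 2 and (7.0, 3.2) in frame 3.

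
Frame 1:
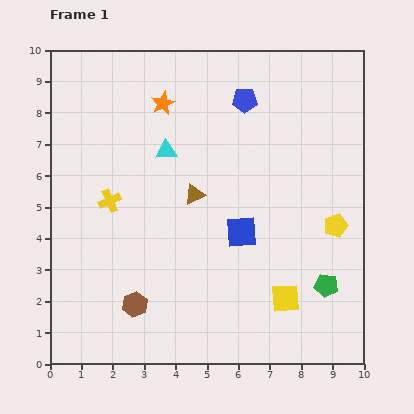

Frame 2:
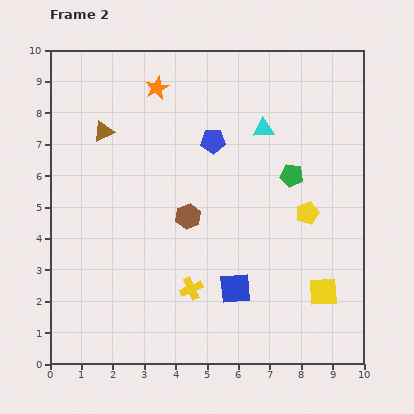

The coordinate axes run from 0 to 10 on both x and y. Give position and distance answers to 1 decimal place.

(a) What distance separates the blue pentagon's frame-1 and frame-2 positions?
1.6

The blue pentagon moved from (6.2, 8.4) to (5.2, 7.1), a distance of √(1.0² + 1.3²) ≈ 1.6.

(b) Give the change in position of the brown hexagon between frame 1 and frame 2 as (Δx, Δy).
(1.7, 2.8)

The brown hexagon was at (2.7, 1.9) in frame 1 and (4.4, 4.7) in frame 2.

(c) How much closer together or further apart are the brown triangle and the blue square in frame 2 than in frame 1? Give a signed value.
+4.6

Distance in frame 1: 1.9. Distance in frame 2: 6.5.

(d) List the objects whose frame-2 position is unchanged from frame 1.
none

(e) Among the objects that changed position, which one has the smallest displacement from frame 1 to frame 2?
the orange star

(moved 0.5)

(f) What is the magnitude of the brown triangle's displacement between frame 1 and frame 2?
3.5

The brown triangle moved from (4.6, 5.4) to (1.7, 7.4), a distance of √(2.9² + 2.0²) ≈ 3.5.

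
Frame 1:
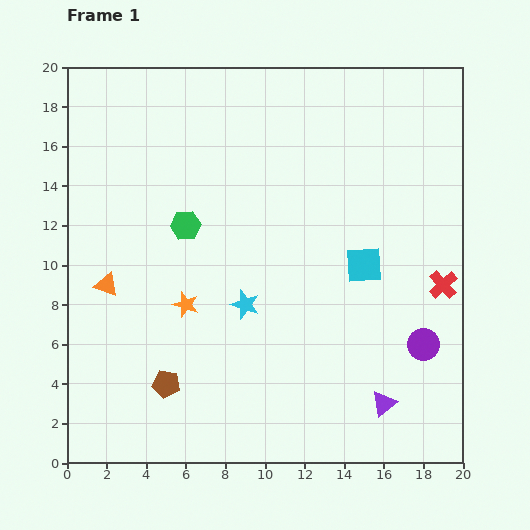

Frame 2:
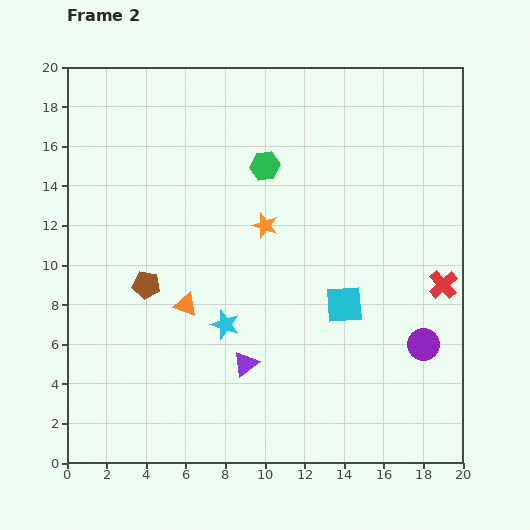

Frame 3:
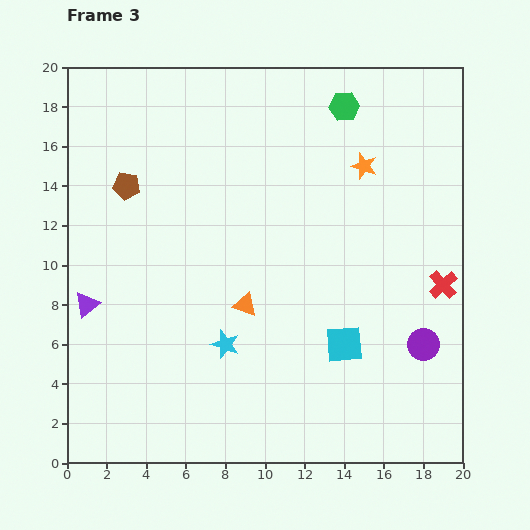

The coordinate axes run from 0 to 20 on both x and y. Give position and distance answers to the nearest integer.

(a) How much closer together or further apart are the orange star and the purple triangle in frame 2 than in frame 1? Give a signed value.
-4

Distance in frame 1: 11. Distance in frame 2: 7.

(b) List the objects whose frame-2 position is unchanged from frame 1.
the purple circle, the red cross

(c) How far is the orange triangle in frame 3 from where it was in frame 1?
7

The orange triangle moved from (2, 9) to (9, 8), a distance of √(7² + 1²) ≈ 7.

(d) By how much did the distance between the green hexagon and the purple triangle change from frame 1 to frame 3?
+3

Distance in frame 1: 13. Distance in frame 3: 16.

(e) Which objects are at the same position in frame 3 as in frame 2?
the purple circle, the red cross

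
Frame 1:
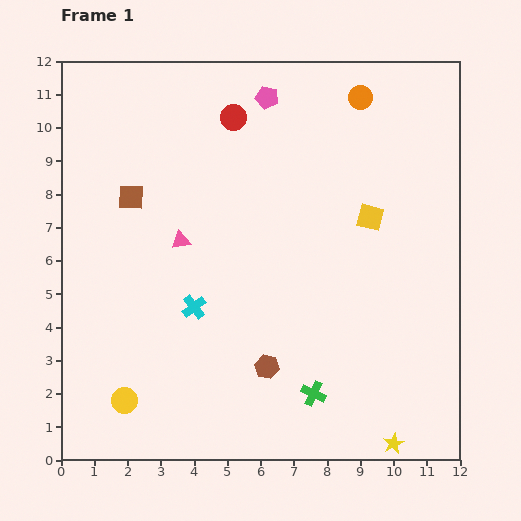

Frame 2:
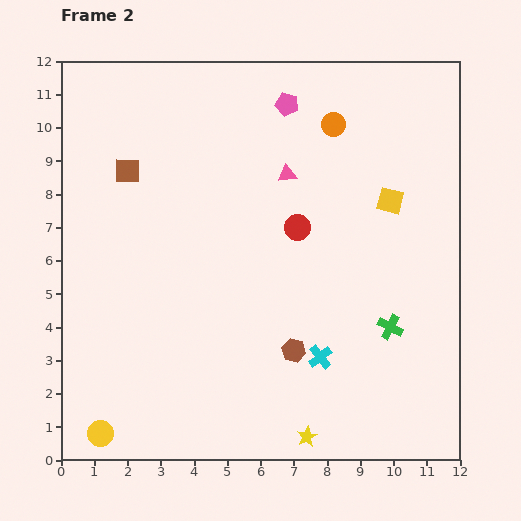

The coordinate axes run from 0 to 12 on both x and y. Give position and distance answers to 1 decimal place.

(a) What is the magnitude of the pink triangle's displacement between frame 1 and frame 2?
3.8

The pink triangle moved from (3.6, 6.6) to (6.8, 8.6), a distance of √(3.2² + 2.0²) ≈ 3.8.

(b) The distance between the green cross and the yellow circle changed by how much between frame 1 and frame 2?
+3.6

Distance in frame 1: 5.7. Distance in frame 2: 9.3.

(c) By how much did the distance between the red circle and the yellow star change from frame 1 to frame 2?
-4.6

Distance in frame 1: 10.9. Distance in frame 2: 6.3.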